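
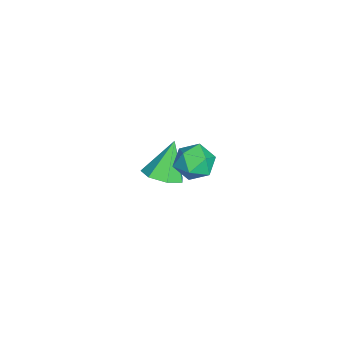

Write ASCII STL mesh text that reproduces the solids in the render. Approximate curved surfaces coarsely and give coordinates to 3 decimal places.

solid 
facet normal 0.452 -0.213 -0.866
outer loop
vertex -2.881 -2.595 -0.647
vertex -3.596 -2.851 -0.957
vertex -3.272 -2.098 -0.973
endloop
endfacet
facet normal 0.450 0.710 0.542
outer loop
vertex -2.881 -2.595 -0.647
vertex -3.272 -2.098 -0.973
vertex -4.324 -2.509 0.437
endloop
endfacet
facet normal 0.452 -0.213 -0.866
outer loop
vertex -3.272 -2.098 -0.973
vertex -3.596 -2.851 -0.957
vertex -3.907 -2.168 -1.287
endloop
endfacet
facet normal -0.181 0.972 0.149
outer loop
vertex -3.272 -2.098 -0.973
vertex -3.907 -2.168 -1.287
vertex -4.324 -2.509 0.437
endloop
endfacet
facet normal 0.453 -0.212 -0.866
outer loop
vertex -3.907 -2.168 -1.287
vertex -3.596 -2.851 -0.957
vertex -4.307 -2.752 -1.353
endloop
endfacet
facet normal -0.818 0.570 -0.085
outer loop
vertex -3.907 -2.168 -1.287
vertex -4.307 -2.752 -1.353
vertex -4.324 -2.509 0.437
endloop
endfacet
facet normal 0.453 -0.212 -0.866
outer loop
vertex -4.307 -2.752 -1.353
vertex -3.596 -2.851 -0.957
vertex -4.172 -3.411 -1.121
endloop
endfacet
facet normal -0.981 -0.195 0.017
outer loop
vertex -4.307 -2.752 -1.353
vertex -4.172 -3.411 -1.121
vertex -4.324 -2.509 0.437
endloop
endfacet
facet normal 0.452 -0.212 -0.866
outer loop
vertex -4.172 -3.411 -1.121
vertex -3.596 -2.851 -0.957
vertex -3.603 -3.648 -0.766
endloop
endfacet
facet normal -0.547 -0.746 0.379
outer loop
vertex -4.172 -3.411 -1.121
vertex -3.603 -3.648 -0.766
vertex -4.324 -2.509 0.437
endloop
endfacet
facet normal 0.452 -0.212 -0.866
outer loop
vertex -3.603 -3.648 -0.766
vertex -3.596 -2.851 -0.957
vertex -3.029 -3.285 -0.555
endloop
endfacet
facet normal 0.156 -0.669 0.727
outer loop
vertex -3.603 -3.648 -0.766
vertex -3.029 -3.285 -0.555
vertex -4.324 -2.509 0.437
endloop
endfacet
facet normal 0.452 -0.212 -0.866
outer loop
vertex -3.029 -3.285 -0.555
vertex -3.596 -2.851 -0.957
vertex -2.881 -2.595 -0.647
endloop
endfacet
facet normal 0.600 -0.022 0.800
outer loop
vertex -3.029 -3.285 -0.555
vertex -2.881 -2.595 -0.647
vertex -4.324 -2.509 0.437
endloop
endfacet
facet normal -0.794 0.509 0.333
outer loop
vertex -0.399 -1.198 3.703
vertex -0.072 -1.149 4.407
vertex 0.061 -0.595 3.877
endloop
endfacet
facet normal -0.688 0.629 -0.362
outer loop
vertex -0.399 -1.198 3.703
vertex 0.061 -0.595 3.877
vertex 0.115 -0.937 3.18
endloop
endfacet
facet normal -0.713 0.001 -0.701
outer loop
vertex -0.399 -1.198 3.703
vertex 0.115 -0.937 3.18
vertex 0.016 -1.703 3.28
endloop
endfacet
facet normal -0.835 -0.507 -0.213
outer loop
vertex -0.399 -1.198 3.703
vertex 0.016 -1.703 3.28
vertex -0.099 -1.833 4.039
endloop
endfacet
facet normal -0.885 -0.193 0.424
outer loop
vertex -0.399 -1.198 3.703
vertex -0.099 -1.833 4.039
vertex -0.072 -1.149 4.407
endloop
endfacet
facet normal -0.031 0.896 -0.442
outer loop
vertex 0.115 -0.937 3.18
vertex 0.061 -0.595 3.877
vertex 0.759 -0.727 3.561
endloop
endfacet
facet normal -0.203 0.702 0.683
outer loop
vertex 0.061 -0.595 3.877
vertex -0.072 -1.149 4.407
vertex 0.644 -0.857 4.32
endloop
endfacet
facet normal -0.350 -0.433 0.831
outer loop
vertex -0.072 -1.149 4.407
vertex -0.099 -1.833 4.039
vertex 0.545 -1.623 4.42
endloop
endfacet
facet normal -0.270 -0.942 -0.202
outer loop
vertex -0.099 -1.833 4.039
vertex 0.016 -1.703 3.28
vertex 0.599 -1.965 3.723
endloop
endfacet
facet normal -0.071 -0.120 -0.990
outer loop
vertex 0.016 -1.703 3.28
vertex 0.115 -0.937 3.18
vertex 0.732 -1.411 3.193
endloop
endfacet
facet normal 0.835 0.507 0.213
outer loop
vertex 1.059 -1.362 3.897
vertex 0.759 -0.727 3.561
vertex 0.644 -0.857 4.32
endloop
endfacet
facet normal 0.713 -0.001 0.701
outer loop
vertex 1.059 -1.362 3.897
vertex 0.644 -0.857 4.32
vertex 0.545 -1.623 4.42
endloop
endfacet
facet normal 0.688 -0.629 0.362
outer loop
vertex 1.059 -1.362 3.897
vertex 0.545 -1.623 4.42
vertex 0.599 -1.965 3.723
endloop
endfacet
facet normal 0.794 -0.509 -0.333
outer loop
vertex 1.059 -1.362 3.897
vertex 0.599 -1.965 3.723
vertex 0.732 -1.411 3.193
endloop
endfacet
facet normal 0.885 0.193 -0.424
outer loop
vertex 1.059 -1.362 3.897
vertex 0.732 -1.411 3.193
vertex 0.759 -0.727 3.561
endloop
endfacet
facet normal 0.270 0.942 0.202
outer loop
vertex 0.644 -0.857 4.32
vertex 0.759 -0.727 3.561
vertex 0.061 -0.595 3.877
endloop
endfacet
facet normal 0.071 0.120 0.990
outer loop
vertex 0.545 -1.623 4.42
vertex 0.644 -0.857 4.32
vertex -0.072 -1.149 4.407
endloop
endfacet
facet normal 0.031 -0.896 0.442
outer loop
vertex 0.599 -1.965 3.723
vertex 0.545 -1.623 4.42
vertex -0.099 -1.833 4.039
endloop
endfacet
facet normal 0.203 -0.702 -0.683
outer loop
vertex 0.732 -1.411 3.193
vertex 0.599 -1.965 3.723
vertex 0.016 -1.703 3.28
endloop
endfacet
facet normal 0.350 0.433 -0.831
outer loop
vertex 0.759 -0.727 3.561
vertex 0.732 -1.411 3.193
vertex 0.115 -0.937 3.18
endloop
endfacet

endsolid


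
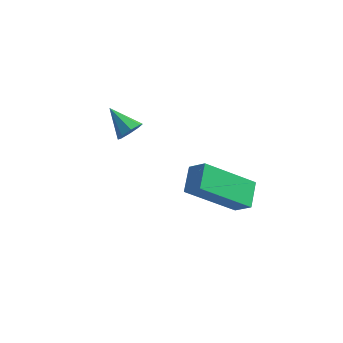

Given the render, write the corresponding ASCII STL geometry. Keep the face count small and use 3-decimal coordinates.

solid 
facet normal -0.708 -0.334 0.623
outer loop
vertex 3.08 -2.121 -0.216
vertex 2.994 -1.196 0.182
vertex 2.498 -1.934 -0.777
endloop
endfacet
facet normal 0.085 -0.915 -0.393
outer loop
vertex 4.046 -1.204 -2.142
vertex 3.08 -2.121 -0.216
vertex 2.498 -1.934 -0.777
endloop
endfacet
facet normal -0.707 -0.335 0.623
outer loop
vertex 2.498 -1.934 -0.777
vertex 2.994 -1.196 0.182
vertex 2.411 -1.01 -0.379
endloop
endfacet
facet normal -0.702 0.225 -0.676
outer loop
vertex 2.411 -1.01 -0.379
vertex 4.046 -1.204 -2.142
vertex 2.498 -1.934 -0.777
endloop
endfacet
facet normal 0.702 -0.225 0.676
outer loop
vertex 3.08 -2.121 -0.216
vertex 4.542 -0.466 -1.183
vertex 2.994 -1.196 0.182
endloop
endfacet
facet normal 0.086 -0.916 -0.393
outer loop
vertex 4.629 -1.39 -1.581
vertex 3.08 -2.121 -0.216
vertex 4.046 -1.204 -2.142
endloop
endfacet
facet normal 0.702 -0.225 0.676
outer loop
vertex 4.629 -1.39 -1.581
vertex 4.542 -0.466 -1.183
vertex 3.08 -2.121 -0.216
endloop
endfacet
facet normal -0.086 0.916 0.393
outer loop
vertex 2.994 -1.196 0.182
vertex 4.542 -0.466 -1.183
vertex 2.411 -1.01 -0.379
endloop
endfacet
facet normal -0.702 0.225 -0.676
outer loop
vertex 3.96 -0.279 -1.744
vertex 4.046 -1.204 -2.142
vertex 2.411 -1.01 -0.379
endloop
endfacet
facet normal -0.085 0.915 0.394
outer loop
vertex 2.411 -1.01 -0.379
vertex 4.542 -0.466 -1.183
vertex 3.96 -0.279 -1.744
endloop
endfacet
facet normal 0.707 0.334 -0.624
outer loop
vertex 3.96 -0.279 -1.744
vertex 4.629 -1.39 -1.581
vertex 4.046 -1.204 -2.142
endloop
endfacet
facet normal 0.708 0.335 -0.622
outer loop
vertex 4.542 -0.466 -1.183
vertex 4.629 -1.39 -1.581
vertex 3.96 -0.279 -1.744
endloop
endfacet
facet normal 0.749 -0.433 -0.501
outer loop
vertex 0.276 0.799 -0.405
vertex -0.047 0.425 -0.565
vertex 0.098 0.889 -0.749
endloop
endfacet
facet normal 0.169 0.971 0.167
outer loop
vertex 0.276 0.799 -0.405
vertex 0.098 0.889 -0.749
vertex -0.933 0.935 0.025
endloop
endfacet
facet normal 0.750 -0.433 -0.500
outer loop
vertex 0.098 0.889 -0.749
vertex -0.047 0.425 -0.565
vertex -0.165 0.707 -0.986
endloop
endfacet
facet normal -0.256 0.883 -0.394
outer loop
vertex 0.098 0.889 -0.749
vertex -0.165 0.707 -0.986
vertex -0.933 0.935 0.025
endloop
endfacet
facet normal 0.750 -0.433 -0.500
outer loop
vertex -0.165 0.707 -0.986
vertex -0.047 0.425 -0.565
vertex -0.359 0.359 -0.976
endloop
endfacet
facet normal -0.697 0.371 -0.613
outer loop
vertex -0.165 0.707 -0.986
vertex -0.359 0.359 -0.976
vertex -0.933 0.935 0.025
endloop
endfacet
facet normal 0.751 -0.432 -0.500
outer loop
vertex -0.359 0.359 -0.976
vertex -0.047 0.425 -0.565
vertex -0.37 0.05 -0.726
endloop
endfacet
facet normal -0.895 -0.261 -0.363
outer loop
vertex -0.359 0.359 -0.976
vertex -0.37 0.05 -0.726
vertex -0.933 0.935 0.025
endloop
endfacet
facet normal 0.751 -0.434 -0.497
outer loop
vertex -0.37 0.05 -0.726
vertex -0.047 0.425 -0.565
vertex -0.193 -0.039 -0.381
endloop
endfacet
facet normal -0.734 -0.645 0.210
outer loop
vertex -0.37 0.05 -0.726
vertex -0.193 -0.039 -0.381
vertex -0.933 0.935 0.025
endloop
endfacet
facet normal 0.750 -0.434 -0.499
outer loop
vertex -0.193 -0.039 -0.381
vertex -0.047 0.425 -0.565
vertex 0.07 0.143 -0.144
endloop
endfacet
facet normal -0.310 -0.557 0.771
outer loop
vertex -0.193 -0.039 -0.381
vertex 0.07 0.143 -0.144
vertex -0.933 0.935 0.025
endloop
endfacet
facet normal 0.750 -0.434 -0.499
outer loop
vertex 0.07 0.143 -0.144
vertex -0.047 0.425 -0.565
vertex 0.264 0.49 -0.154
endloop
endfacet
facet normal 0.131 -0.045 0.990
outer loop
vertex 0.07 0.143 -0.144
vertex 0.264 0.49 -0.154
vertex -0.933 0.935 0.025
endloop
endfacet
facet normal 0.750 -0.434 -0.499
outer loop
vertex 0.264 0.49 -0.154
vertex -0.047 0.425 -0.565
vertex 0.276 0.799 -0.405
endloop
endfacet
facet normal 0.329 0.588 0.739
outer loop
vertex 0.264 0.49 -0.154
vertex 0.276 0.799 -0.405
vertex -0.933 0.935 0.025
endloop
endfacet

endsolid


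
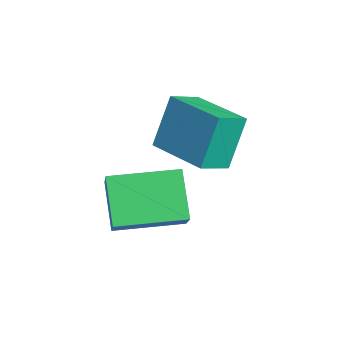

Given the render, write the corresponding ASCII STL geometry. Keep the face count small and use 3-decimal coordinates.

solid 
facet normal -0.623 -0.048 0.781
outer loop
vertex -1.629 -0.098 1.384
vertex -1.624 1.868 1.51
vertex -2.959 -0.026 0.327
endloop
endfacet
facet normal -0.003 -0.998 -0.064
outer loop
vertex -1.956 0.052 -0.93
vertex -1.629 -0.098 1.384
vertex -2.959 -0.026 0.327
endloop
endfacet
facet normal -0.623 -0.049 0.781
outer loop
vertex -2.959 -0.026 0.327
vertex -1.624 1.868 1.51
vertex -2.954 1.939 0.454
endloop
endfacet
facet normal -0.782 0.042 -0.622
outer loop
vertex -2.954 1.939 0.454
vertex -1.956 0.052 -0.93
vertex -2.959 -0.026 0.327
endloop
endfacet
facet normal 0.782 -0.042 0.622
outer loop
vertex -1.629 -0.098 1.384
vertex -0.621 1.946 0.253
vertex -1.624 1.868 1.51
endloop
endfacet
facet normal -0.002 -0.998 -0.064
outer loop
vertex -0.626 -0.019 0.126
vertex -1.629 -0.098 1.384
vertex -1.956 0.052 -0.93
endloop
endfacet
facet normal 0.782 -0.042 0.621
outer loop
vertex -0.626 -0.019 0.126
vertex -0.621 1.946 0.253
vertex -1.629 -0.098 1.384
endloop
endfacet
facet normal 0.003 0.998 0.064
outer loop
vertex -1.624 1.868 1.51
vertex -0.621 1.946 0.253
vertex -2.954 1.939 0.454
endloop
endfacet
facet normal -0.782 0.042 -0.621
outer loop
vertex -1.951 2.018 -0.804
vertex -1.956 0.052 -0.93
vertex -2.954 1.939 0.454
endloop
endfacet
facet normal 0.003 0.998 0.065
outer loop
vertex -2.954 1.939 0.454
vertex -0.621 1.946 0.253
vertex -1.951 2.018 -0.804
endloop
endfacet
facet normal 0.623 0.048 -0.781
outer loop
vertex -1.951 2.018 -0.804
vertex -0.626 -0.019 0.126
vertex -1.956 0.052 -0.93
endloop
endfacet
facet normal 0.623 0.049 -0.781
outer loop
vertex -0.621 1.946 0.253
vertex -0.626 -0.019 0.126
vertex -1.951 2.018 -0.804
endloop
endfacet
facet normal -0.840 -0.542 -0.013
outer loop
vertex -4.517 1.913 2.597
vertex -5.043 2.738 2.216
vertex -4.149 1.383 0.938
endloop
endfacet
facet normal 0.501 -0.786 0.362
outer loop
vertex -2.477 2.462 0.964
vertex -4.517 1.913 2.597
vertex -4.149 1.383 0.938
endloop
endfacet
facet normal -0.840 -0.542 -0.013
outer loop
vertex -4.149 1.383 0.938
vertex -5.043 2.738 2.216
vertex -4.675 2.208 0.557
endloop
endfacet
facet normal 0.207 -0.298 -0.932
outer loop
vertex -4.675 2.208 0.557
vertex -2.477 2.462 0.964
vertex -4.149 1.383 0.938
endloop
endfacet
facet normal -0.207 0.298 0.932
outer loop
vertex -4.517 1.913 2.597
vertex -3.371 3.817 2.242
vertex -5.043 2.738 2.216
endloop
endfacet
facet normal 0.501 -0.786 0.362
outer loop
vertex -2.845 2.992 2.623
vertex -4.517 1.913 2.597
vertex -2.477 2.462 0.964
endloop
endfacet
facet normal -0.207 0.298 0.932
outer loop
vertex -2.845 2.992 2.623
vertex -3.371 3.817 2.242
vertex -4.517 1.913 2.597
endloop
endfacet
facet normal -0.501 0.786 -0.362
outer loop
vertex -5.043 2.738 2.216
vertex -3.371 3.817 2.242
vertex -4.675 2.208 0.557
endloop
endfacet
facet normal 0.207 -0.298 -0.932
outer loop
vertex -3.003 3.287 0.583
vertex -2.477 2.462 0.964
vertex -4.675 2.208 0.557
endloop
endfacet
facet normal -0.501 0.786 -0.362
outer loop
vertex -4.675 2.208 0.557
vertex -3.371 3.817 2.242
vertex -3.003 3.287 0.583
endloop
endfacet
facet normal 0.840 0.542 0.013
outer loop
vertex -3.003 3.287 0.583
vertex -2.845 2.992 2.623
vertex -2.477 2.462 0.964
endloop
endfacet
facet normal 0.840 0.542 0.013
outer loop
vertex -3.371 3.817 2.242
vertex -2.845 2.992 2.623
vertex -3.003 3.287 0.583
endloop
endfacet

endsolid


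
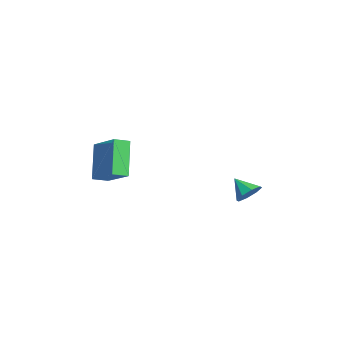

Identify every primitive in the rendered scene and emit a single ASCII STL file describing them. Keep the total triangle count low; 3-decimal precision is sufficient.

solid 
facet normal 0.545 0.545 -0.637
outer loop
vertex 4.727 3.804 -0.694
vertex 4.181 3.752 -1.206
vertex 4.346 4.232 -0.654
endloop
endfacet
facet normal 0.166 0.056 0.985
outer loop
vertex 4.727 3.804 -0.694
vertex 4.346 4.232 -0.654
vertex 3.539 3.108 -0.454
endloop
endfacet
facet normal 0.545 0.545 -0.637
outer loop
vertex 4.346 4.232 -0.654
vertex 4.181 3.752 -1.206
vertex 3.869 4.378 -0.937
endloop
endfacet
facet normal -0.368 0.413 0.833
outer loop
vertex 4.346 4.232 -0.654
vertex 3.869 4.378 -0.937
vertex 3.539 3.108 -0.454
endloop
endfacet
facet normal 0.544 0.545 -0.638
outer loop
vertex 3.869 4.378 -0.937
vertex 4.181 3.752 -1.206
vertex 3.574 4.158 -1.377
endloop
endfacet
facet normal -0.847 0.366 0.385
outer loop
vertex 3.869 4.378 -0.937
vertex 3.574 4.158 -1.377
vertex 3.539 3.108 -0.454
endloop
endfacet
facet normal 0.545 0.546 -0.636
outer loop
vertex 3.574 4.158 -1.377
vertex 4.181 3.752 -1.206
vertex 3.636 3.699 -1.718
endloop
endfacet
facet normal -0.993 -0.058 -0.103
outer loop
vertex 3.574 4.158 -1.377
vertex 3.636 3.699 -1.718
vertex 3.539 3.108 -0.454
endloop
endfacet
facet normal 0.545 0.546 -0.637
outer loop
vertex 3.636 3.699 -1.718
vertex 4.181 3.752 -1.206
vertex 4.017 3.272 -1.758
endloop
endfacet
facet normal -0.717 -0.608 -0.339
outer loop
vertex 3.636 3.699 -1.718
vertex 4.017 3.272 -1.758
vertex 3.539 3.108 -0.454
endloop
endfacet
facet normal 0.546 0.545 -0.636
outer loop
vertex 4.017 3.272 -1.758
vertex 4.181 3.752 -1.206
vertex 4.494 3.125 -1.475
endloop
endfacet
facet normal -0.185 -0.964 -0.189
outer loop
vertex 4.017 3.272 -1.758
vertex 4.494 3.125 -1.475
vertex 3.539 3.108 -0.454
endloop
endfacet
facet normal 0.545 0.545 -0.637
outer loop
vertex 4.494 3.125 -1.475
vertex 4.181 3.752 -1.206
vertex 4.788 3.346 -1.034
endloop
endfacet
facet normal 0.297 -0.918 0.262
outer loop
vertex 4.494 3.125 -1.475
vertex 4.788 3.346 -1.034
vertex 3.539 3.108 -0.454
endloop
endfacet
facet normal 0.545 0.545 -0.637
outer loop
vertex 4.788 3.346 -1.034
vertex 4.181 3.752 -1.206
vertex 4.727 3.804 -0.694
endloop
endfacet
facet normal 0.442 -0.496 0.748
outer loop
vertex 4.788 3.346 -1.034
vertex 4.727 3.804 -0.694
vertex 3.539 3.108 -0.454
endloop
endfacet
facet normal -0.561 0.065 0.825
outer loop
vertex 2.521 -2.503 1.866
vertex 2.213 -1.724 1.595
vertex 1.036 -3.417 0.928
endloop
endfacet
facet normal 0.351 -0.885 0.307
outer loop
vertex 2.247 -3.556 -0.855
vertex 2.521 -2.503 1.866
vertex 1.036 -3.417 0.928
endloop
endfacet
facet normal -0.561 0.065 0.825
outer loop
vertex 1.036 -3.417 0.928
vertex 2.213 -1.724 1.595
vertex 0.728 -2.638 0.657
endloop
endfacet
facet normal -0.750 -0.461 -0.474
outer loop
vertex 0.728 -2.638 0.657
vertex 2.247 -3.556 -0.855
vertex 1.036 -3.417 0.928
endloop
endfacet
facet normal 0.750 0.461 0.474
outer loop
vertex 2.521 -2.503 1.866
vertex 3.424 -1.863 -0.188
vertex 2.213 -1.724 1.595
endloop
endfacet
facet normal 0.351 -0.885 0.307
outer loop
vertex 3.732 -2.642 0.083
vertex 2.521 -2.503 1.866
vertex 2.247 -3.556 -0.855
endloop
endfacet
facet normal 0.750 0.461 0.474
outer loop
vertex 3.732 -2.642 0.083
vertex 3.424 -1.863 -0.188
vertex 2.521 -2.503 1.866
endloop
endfacet
facet normal -0.351 0.885 -0.307
outer loop
vertex 2.213 -1.724 1.595
vertex 3.424 -1.863 -0.188
vertex 0.728 -2.638 0.657
endloop
endfacet
facet normal -0.750 -0.461 -0.474
outer loop
vertex 1.939 -2.777 -1.126
vertex 2.247 -3.556 -0.855
vertex 0.728 -2.638 0.657
endloop
endfacet
facet normal -0.351 0.885 -0.307
outer loop
vertex 0.728 -2.638 0.657
vertex 3.424 -1.863 -0.188
vertex 1.939 -2.777 -1.126
endloop
endfacet
facet normal 0.561 -0.065 -0.825
outer loop
vertex 1.939 -2.777 -1.126
vertex 3.732 -2.642 0.083
vertex 2.247 -3.556 -0.855
endloop
endfacet
facet normal 0.561 -0.065 -0.825
outer loop
vertex 3.424 -1.863 -0.188
vertex 3.732 -2.642 0.083
vertex 1.939 -2.777 -1.126
endloop
endfacet

endsolid


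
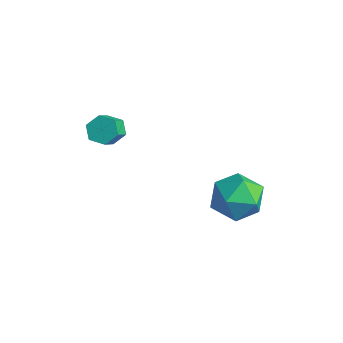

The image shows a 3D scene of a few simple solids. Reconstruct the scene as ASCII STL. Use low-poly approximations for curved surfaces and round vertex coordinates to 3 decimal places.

solid 
facet normal 0.603 0.455 0.656
outer loop
vertex 2.191 4.136 0.038
vertex 2.012 3.333 0.759
vertex 2.841 3.257 0.05
endloop
endfacet
facet normal 0.804 0.594 -0.014
outer loop
vertex 2.191 4.136 0.038
vertex 2.841 3.257 0.05
vertex 2.512 3.68 -0.903
endloop
endfacet
facet normal 0.255 0.901 -0.350
outer loop
vertex 2.191 4.136 0.038
vertex 2.512 3.68 -0.903
vertex 1.479 4.019 -0.783
endloop
endfacet
facet normal -0.287 0.951 0.113
outer loop
vertex 2.191 4.136 0.038
vertex 1.479 4.019 -0.783
vertex 1.17 3.804 0.244
endloop
endfacet
facet normal -0.071 0.675 0.734
outer loop
vertex 2.191 4.136 0.038
vertex 1.17 3.804 0.244
vertex 2.012 3.333 0.759
endloop
endfacet
facet normal 0.941 -0.028 -0.337
outer loop
vertex 2.512 3.68 -0.903
vertex 2.841 3.257 0.05
vertex 2.53 2.596 -0.764
endloop
endfacet
facet normal 0.615 -0.254 0.746
outer loop
vertex 2.841 3.257 0.05
vertex 2.012 3.333 0.759
vertex 2.221 2.381 0.263
endloop
endfacet
facet normal -0.476 0.104 0.873
outer loop
vertex 2.012 3.333 0.759
vertex 1.17 3.804 0.244
vertex 1.188 2.72 0.383
endloop
endfacet
facet normal -0.824 0.551 -0.133
outer loop
vertex 1.17 3.804 0.244
vertex 1.479 4.019 -0.783
vertex 0.859 3.143 -0.57
endloop
endfacet
facet normal 0.052 0.470 -0.881
outer loop
vertex 1.479 4.019 -0.783
vertex 2.512 3.68 -0.903
vertex 1.688 3.067 -1.279
endloop
endfacet
facet normal 0.287 -0.951 -0.113
outer loop
vertex 1.509 2.264 -0.558
vertex 2.53 2.596 -0.764
vertex 2.221 2.381 0.263
endloop
endfacet
facet normal -0.255 -0.901 0.350
outer loop
vertex 1.509 2.264 -0.558
vertex 2.221 2.381 0.263
vertex 1.188 2.72 0.383
endloop
endfacet
facet normal -0.804 -0.594 0.014
outer loop
vertex 1.509 2.264 -0.558
vertex 1.188 2.72 0.383
vertex 0.859 3.143 -0.57
endloop
endfacet
facet normal -0.603 -0.455 -0.656
outer loop
vertex 1.509 2.264 -0.558
vertex 0.859 3.143 -0.57
vertex 1.688 3.067 -1.279
endloop
endfacet
facet normal 0.071 -0.675 -0.734
outer loop
vertex 1.509 2.264 -0.558
vertex 1.688 3.067 -1.279
vertex 2.53 2.596 -0.764
endloop
endfacet
facet normal 0.824 -0.551 0.133
outer loop
vertex 2.221 2.381 0.263
vertex 2.53 2.596 -0.764
vertex 2.841 3.257 0.05
endloop
endfacet
facet normal -0.052 -0.470 0.881
outer loop
vertex 1.188 2.72 0.383
vertex 2.221 2.381 0.263
vertex 2.012 3.333 0.759
endloop
endfacet
facet normal -0.941 0.028 0.337
outer loop
vertex 0.859 3.143 -0.57
vertex 1.188 2.72 0.383
vertex 1.17 3.804 0.244
endloop
endfacet
facet normal -0.615 0.254 -0.746
outer loop
vertex 1.688 3.067 -1.279
vertex 0.859 3.143 -0.57
vertex 1.479 4.019 -0.783
endloop
endfacet
facet normal 0.476 -0.104 -0.873
outer loop
vertex 2.53 2.596 -0.764
vertex 1.688 3.067 -1.279
vertex 2.512 3.68 -0.903
endloop
endfacet
facet normal -0.433 0.619 -0.655
outer loop
vertex -0.525 0.133 3.351
vertex -1.043 -0.164 3.413
vertex -0.919 0.302 3.771
endloop
endfacet
facet normal 0.617 0.734 0.284
outer loop
vertex -0.525 0.133 3.351
vertex -0.919 0.302 3.771
vertex -0.04 -0.559 4.086
endloop
endfacet
facet normal 0.616 0.734 0.285
outer loop
vertex -0.04 -0.559 4.086
vertex -0.919 0.302 3.771
vertex -0.434 -0.391 4.505
endloop
endfacet
facet normal 0.433 -0.619 0.655
outer loop
vertex -0.04 -0.559 4.086
vertex -0.434 -0.391 4.505
vertex -0.557 -0.856 4.147
endloop
endfacet
facet normal -0.432 0.619 -0.656
outer loop
vertex -0.919 0.302 3.771
vertex -1.043 -0.164 3.413
vertex -1.437 0.005 3.832
endloop
endfacet
facet normal -0.261 0.610 0.748
outer loop
vertex -0.919 0.302 3.771
vertex -1.437 0.005 3.832
vertex -0.434 -0.391 4.505
endloop
endfacet
facet normal -0.261 0.611 0.748
outer loop
vertex -0.434 -0.391 4.505
vertex -1.437 0.005 3.832
vertex -0.952 -0.688 4.567
endloop
endfacet
facet normal 0.433 -0.619 0.655
outer loop
vertex -0.434 -0.391 4.505
vertex -0.952 -0.688 4.567
vertex -0.557 -0.856 4.147
endloop
endfacet
facet normal -0.433 0.618 -0.656
outer loop
vertex -1.437 0.005 3.832
vertex -1.043 -0.164 3.413
vertex -1.56 -0.461 3.474
endloop
endfacet
facet normal -0.878 -0.124 0.463
outer loop
vertex -1.437 0.005 3.832
vertex -1.56 -0.461 3.474
vertex -0.952 -0.688 4.567
endloop
endfacet
facet normal -0.878 -0.124 0.463
outer loop
vertex -0.952 -0.688 4.567
vertex -1.56 -0.461 3.474
vertex -1.075 -1.153 4.209
endloop
endfacet
facet normal 0.433 -0.619 0.655
outer loop
vertex -0.952 -0.688 4.567
vertex -1.075 -1.153 4.209
vertex -0.557 -0.856 4.147
endloop
endfacet
facet normal -0.433 0.619 -0.655
outer loop
vertex -1.56 -0.461 3.474
vertex -1.043 -0.164 3.413
vertex -1.166 -0.629 3.055
endloop
endfacet
facet normal -0.616 -0.734 -0.285
outer loop
vertex -1.56 -0.461 3.474
vertex -1.166 -0.629 3.055
vertex -1.075 -1.153 4.209
endloop
endfacet
facet normal -0.618 -0.733 -0.284
outer loop
vertex -1.075 -1.153 4.209
vertex -1.166 -0.629 3.055
vertex -0.681 -1.322 3.789
endloop
endfacet
facet normal 0.433 -0.619 0.655
outer loop
vertex -1.075 -1.153 4.209
vertex -0.681 -1.322 3.789
vertex -0.557 -0.856 4.147
endloop
endfacet
facet normal -0.433 0.619 -0.655
outer loop
vertex -1.166 -0.629 3.055
vertex -1.043 -0.164 3.413
vertex -0.648 -0.332 2.993
endloop
endfacet
facet normal 0.260 -0.610 -0.748
outer loop
vertex -1.166 -0.629 3.055
vertex -0.648 -0.332 2.993
vertex -0.681 -1.322 3.789
endloop
endfacet
facet normal 0.262 -0.610 -0.748
outer loop
vertex -0.681 -1.322 3.789
vertex -0.648 -0.332 2.993
vertex -0.163 -1.025 3.728
endloop
endfacet
facet normal 0.432 -0.619 0.656
outer loop
vertex -0.681 -1.322 3.789
vertex -0.163 -1.025 3.728
vertex -0.557 -0.856 4.147
endloop
endfacet
facet normal -0.433 0.619 -0.655
outer loop
vertex -0.648 -0.332 2.993
vertex -1.043 -0.164 3.413
vertex -0.525 0.133 3.351
endloop
endfacet
facet normal 0.878 0.124 -0.463
outer loop
vertex -0.648 -0.332 2.993
vertex -0.525 0.133 3.351
vertex -0.163 -1.025 3.728
endloop
endfacet
facet normal 0.878 0.124 -0.463
outer loop
vertex -0.163 -1.025 3.728
vertex -0.525 0.133 3.351
vertex -0.04 -0.559 4.086
endloop
endfacet
facet normal 0.433 -0.618 0.656
outer loop
vertex -0.163 -1.025 3.728
vertex -0.04 -0.559 4.086
vertex -0.557 -0.856 4.147
endloop
endfacet

endsolid


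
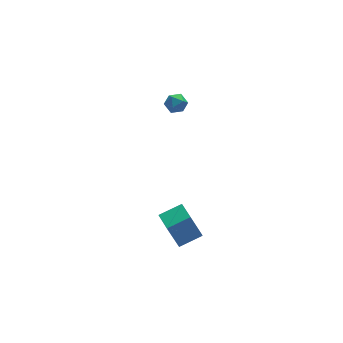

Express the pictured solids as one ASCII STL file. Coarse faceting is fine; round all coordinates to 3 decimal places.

solid 
facet normal -0.941 -0.013 -0.338
outer loop
vertex -4.692 -4.232 0.619
vertex -4.66 -3.04 0.483
vertex -4.156 -4.416 -0.866
endloop
endfacet
facet normal -0.027 -0.993 0.113
outer loop
vertex -2.98 -4.4 -0.443
vertex -4.692 -4.232 0.619
vertex -4.156 -4.416 -0.866
endloop
endfacet
facet normal -0.941 -0.013 -0.338
outer loop
vertex -4.156 -4.416 -0.866
vertex -4.66 -3.04 0.483
vertex -4.124 -3.225 -1.002
endloop
endfacet
facet normal 0.338 -0.116 -0.934
outer loop
vertex -4.124 -3.225 -1.002
vertex -2.98 -4.4 -0.443
vertex -4.156 -4.416 -0.866
endloop
endfacet
facet normal -0.338 0.116 0.934
outer loop
vertex -4.692 -4.232 0.619
vertex -3.484 -3.024 0.906
vertex -4.66 -3.04 0.483
endloop
endfacet
facet normal -0.027 -0.993 0.114
outer loop
vertex -3.516 -4.215 1.042
vertex -4.692 -4.232 0.619
vertex -2.98 -4.4 -0.443
endloop
endfacet
facet normal -0.338 0.116 0.934
outer loop
vertex -3.516 -4.215 1.042
vertex -3.484 -3.024 0.906
vertex -4.692 -4.232 0.619
endloop
endfacet
facet normal 0.027 0.993 -0.114
outer loop
vertex -4.66 -3.04 0.483
vertex -3.484 -3.024 0.906
vertex -4.124 -3.225 -1.002
endloop
endfacet
facet normal 0.338 -0.116 -0.934
outer loop
vertex -2.948 -3.208 -0.579
vertex -2.98 -4.4 -0.443
vertex -4.124 -3.225 -1.002
endloop
endfacet
facet normal 0.026 0.993 -0.114
outer loop
vertex -4.124 -3.225 -1.002
vertex -3.484 -3.024 0.906
vertex -2.948 -3.208 -0.579
endloop
endfacet
facet normal 0.941 0.013 0.338
outer loop
vertex -2.948 -3.208 -0.579
vertex -3.516 -4.215 1.042
vertex -2.98 -4.4 -0.443
endloop
endfacet
facet normal 0.941 0.013 0.338
outer loop
vertex -3.484 -3.024 0.906
vertex -3.516 -4.215 1.042
vertex -2.948 -3.208 -0.579
endloop
endfacet
facet normal -0.670 0.483 0.564
outer loop
vertex -1.589 3.655 2.766
vertex -2.028 3.209 2.626
vertex -1.649 3.137 3.138
endloop
endfacet
facet normal -0.009 0.584 0.812
outer loop
vertex -1.589 3.655 2.766
vertex -1.649 3.137 3.138
vertex -1.066 3.357 2.986
endloop
endfacet
facet normal 0.379 0.879 0.290
outer loop
vertex -1.589 3.655 2.766
vertex -1.066 3.357 2.986
vertex -1.085 3.565 2.38
endloop
endfacet
facet normal -0.042 0.959 -0.279
outer loop
vertex -1.589 3.655 2.766
vertex -1.085 3.565 2.38
vertex -1.679 3.474 2.157
endloop
endfacet
facet normal -0.691 0.715 -0.110
outer loop
vertex -1.589 3.655 2.766
vertex -1.679 3.474 2.157
vertex -2.028 3.209 2.626
endloop
endfacet
facet normal 0.271 -0.054 0.961
outer loop
vertex -1.066 3.357 2.986
vertex -1.649 3.137 3.138
vertex -1.181 2.726 2.983
endloop
endfacet
facet normal -0.798 -0.221 0.560
outer loop
vertex -1.649 3.137 3.138
vertex -2.028 3.209 2.626
vertex -1.775 2.635 2.76
endloop
endfacet
facet normal -0.832 0.154 -0.532
outer loop
vertex -2.028 3.209 2.626
vertex -1.679 3.474 2.157
vertex -1.794 2.843 2.154
endloop
endfacet
facet normal 0.218 0.552 -0.805
outer loop
vertex -1.679 3.474 2.157
vertex -1.085 3.565 2.38
vertex -1.211 3.063 2.002
endloop
endfacet
facet normal 0.898 0.423 0.117
outer loop
vertex -1.085 3.565 2.38
vertex -1.066 3.357 2.986
vertex -0.832 2.991 2.514
endloop
endfacet
facet normal 0.042 -0.959 0.279
outer loop
vertex -1.271 2.545 2.374
vertex -1.181 2.726 2.983
vertex -1.775 2.635 2.76
endloop
endfacet
facet normal -0.379 -0.879 -0.290
outer loop
vertex -1.271 2.545 2.374
vertex -1.775 2.635 2.76
vertex -1.794 2.843 2.154
endloop
endfacet
facet normal 0.009 -0.584 -0.812
outer loop
vertex -1.271 2.545 2.374
vertex -1.794 2.843 2.154
vertex -1.211 3.063 2.002
endloop
endfacet
facet normal 0.670 -0.483 -0.564
outer loop
vertex -1.271 2.545 2.374
vertex -1.211 3.063 2.002
vertex -0.832 2.991 2.514
endloop
endfacet
facet normal 0.691 -0.715 0.110
outer loop
vertex -1.271 2.545 2.374
vertex -0.832 2.991 2.514
vertex -1.181 2.726 2.983
endloop
endfacet
facet normal -0.218 -0.552 0.805
outer loop
vertex -1.775 2.635 2.76
vertex -1.181 2.726 2.983
vertex -1.649 3.137 3.138
endloop
endfacet
facet normal -0.898 -0.423 -0.117
outer loop
vertex -1.794 2.843 2.154
vertex -1.775 2.635 2.76
vertex -2.028 3.209 2.626
endloop
endfacet
facet normal -0.271 0.054 -0.961
outer loop
vertex -1.211 3.063 2.002
vertex -1.794 2.843 2.154
vertex -1.679 3.474 2.157
endloop
endfacet
facet normal 0.798 0.221 -0.560
outer loop
vertex -0.832 2.991 2.514
vertex -1.211 3.063 2.002
vertex -1.085 3.565 2.38
endloop
endfacet
facet normal 0.832 -0.154 0.532
outer loop
vertex -1.181 2.726 2.983
vertex -0.832 2.991 2.514
vertex -1.066 3.357 2.986
endloop
endfacet

endsolid


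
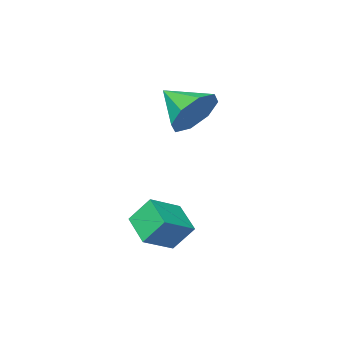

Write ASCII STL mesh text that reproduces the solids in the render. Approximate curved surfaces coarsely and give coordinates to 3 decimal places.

solid 
facet normal -0.251 0.840 -0.482
outer loop
vertex -2.706 -1.36 2.116
vertex -3.175 -1.1 2.814
vertex -2.341 -1.0 2.553
endloop
endfacet
facet normal 0.814 -0.526 -0.247
outer loop
vertex -2.706 -1.36 2.116
vertex -2.341 -1.0 2.553
vertex -2.845 -2.2 3.446
endloop
endfacet
facet normal -0.251 0.840 -0.482
outer loop
vertex -2.341 -1.0 2.553
vertex -3.175 -1.1 2.814
vertex -2.464 -0.699 3.142
endloop
endfacet
facet normal 0.940 -0.180 0.288
outer loop
vertex -2.341 -1.0 2.553
vertex -2.464 -0.699 3.142
vertex -2.845 -2.2 3.446
endloop
endfacet
facet normal -0.251 0.840 -0.482
outer loop
vertex -2.464 -0.699 3.142
vertex -3.175 -1.1 2.814
vertex -3.003 -0.632 3.54
endloop
endfacet
facet normal 0.595 0.012 0.804
outer loop
vertex -2.464 -0.699 3.142
vertex -3.003 -0.632 3.54
vertex -2.845 -2.2 3.446
endloop
endfacet
facet normal -0.252 0.839 -0.482
outer loop
vertex -3.003 -0.632 3.54
vertex -3.175 -1.1 2.814
vertex -3.643 -0.84 3.512
endloop
endfacet
facet normal -0.023 -0.062 0.998
outer loop
vertex -3.003 -0.632 3.54
vertex -3.643 -0.84 3.512
vertex -2.845 -2.2 3.446
endloop
endfacet
facet normal -0.252 0.839 -0.482
outer loop
vertex -3.643 -0.84 3.512
vertex -3.175 -1.1 2.814
vertex -4.009 -1.2 3.076
endloop
endfacet
facet normal -0.548 -0.358 0.756
outer loop
vertex -3.643 -0.84 3.512
vertex -4.009 -1.2 3.076
vertex -2.845 -2.2 3.446
endloop
endfacet
facet normal -0.252 0.839 -0.483
outer loop
vertex -4.009 -1.2 3.076
vertex -3.175 -1.1 2.814
vertex -3.886 -1.502 2.487
endloop
endfacet
facet normal -0.675 -0.704 0.220
outer loop
vertex -4.009 -1.2 3.076
vertex -3.886 -1.502 2.487
vertex -2.845 -2.2 3.446
endloop
endfacet
facet normal -0.253 0.839 -0.482
outer loop
vertex -3.886 -1.502 2.487
vertex -3.175 -1.1 2.814
vertex -3.346 -1.568 2.089
endloop
endfacet
facet normal -0.328 -0.897 -0.297
outer loop
vertex -3.886 -1.502 2.487
vertex -3.346 -1.568 2.089
vertex -2.845 -2.2 3.446
endloop
endfacet
facet normal -0.252 0.839 -0.482
outer loop
vertex -3.346 -1.568 2.089
vertex -3.175 -1.1 2.814
vertex -2.706 -1.36 2.116
endloop
endfacet
facet normal 0.288 -0.823 -0.490
outer loop
vertex -3.346 -1.568 2.089
vertex -2.706 -1.36 2.116
vertex -2.845 -2.2 3.446
endloop
endfacet
facet normal -0.412 0.447 0.794
outer loop
vertex -1.44 0.813 0.278
vertex -0.488 0.864 0.743
vertex -1.267 1.787 -0.181
endloop
endfacet
facet normal -0.897 -0.047 -0.439
outer loop
vertex -0.872 1.356 -0.943
vertex -1.44 0.813 0.278
vertex -1.267 1.787 -0.181
endloop
endfacet
facet normal -0.411 0.448 0.794
outer loop
vertex -1.267 1.787 -0.181
vertex -0.488 0.864 0.743
vertex -0.315 1.837 0.284
endloop
endfacet
facet normal 0.159 0.892 -0.422
outer loop
vertex -0.315 1.837 0.284
vertex -0.872 1.356 -0.943
vertex -1.267 1.787 -0.181
endloop
endfacet
facet normal -0.159 -0.892 0.423
outer loop
vertex -1.44 0.813 0.278
vertex -0.093 0.433 -0.019
vertex -0.488 0.864 0.743
endloop
endfacet
facet normal -0.897 -0.047 -0.439
outer loop
vertex -1.045 0.383 -0.484
vertex -1.44 0.813 0.278
vertex -0.872 1.356 -0.943
endloop
endfacet
facet normal -0.159 -0.893 0.421
outer loop
vertex -1.045 0.383 -0.484
vertex -0.093 0.433 -0.019
vertex -1.44 0.813 0.278
endloop
endfacet
facet normal 0.897 0.047 0.438
outer loop
vertex -0.488 0.864 0.743
vertex -0.093 0.433 -0.019
vertex -0.315 1.837 0.284
endloop
endfacet
facet normal 0.158 0.893 -0.422
outer loop
vertex 0.08 1.407 -0.478
vertex -0.872 1.356 -0.943
vertex -0.315 1.837 0.284
endloop
endfacet
facet normal 0.897 0.047 0.439
outer loop
vertex -0.315 1.837 0.284
vertex -0.093 0.433 -0.019
vertex 0.08 1.407 -0.478
endloop
endfacet
facet normal 0.412 -0.448 -0.794
outer loop
vertex 0.08 1.407 -0.478
vertex -1.045 0.383 -0.484
vertex -0.872 1.356 -0.943
endloop
endfacet
facet normal 0.411 -0.447 -0.794
outer loop
vertex -0.093 0.433 -0.019
vertex -1.045 0.383 -0.484
vertex 0.08 1.407 -0.478
endloop
endfacet

endsolid


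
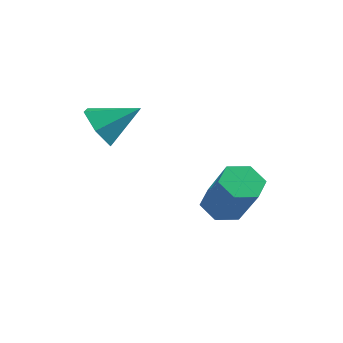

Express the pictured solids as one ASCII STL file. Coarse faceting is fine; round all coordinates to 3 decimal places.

solid 
facet normal -0.652 -0.553 -0.518
outer loop
vertex 1.355 -5.072 1.858
vertex 0.894 -4.377 1.697
vertex 1.514 -4.609 1.164
endloop
endfacet
facet normal 0.954 -0.300 0.018
outer loop
vertex 1.355 -5.072 1.858
vertex 1.514 -4.609 1.164
vertex 1.806 -3.603 2.423
endloop
endfacet
facet normal -0.653 -0.552 -0.519
outer loop
vertex 1.514 -4.609 1.164
vertex 0.894 -4.377 1.697
vertex 1.053 -3.913 1.003
endloop
endfacet
facet normal 0.772 0.397 -0.496
outer loop
vertex 1.514 -4.609 1.164
vertex 1.053 -3.913 1.003
vertex 1.806 -3.603 2.423
endloop
endfacet
facet normal -0.651 -0.554 -0.519
outer loop
vertex 1.053 -3.913 1.003
vertex 0.894 -4.377 1.697
vertex 0.432 -3.682 1.535
endloop
endfacet
facet normal 0.121 0.954 -0.273
outer loop
vertex 1.053 -3.913 1.003
vertex 0.432 -3.682 1.535
vertex 1.806 -3.603 2.423
endloop
endfacet
facet normal -0.651 -0.554 -0.519
outer loop
vertex 0.432 -3.682 1.535
vertex 0.894 -4.377 1.697
vertex 0.273 -4.146 2.23
endloop
endfacet
facet normal -0.347 0.815 0.465
outer loop
vertex 0.432 -3.682 1.535
vertex 0.273 -4.146 2.23
vertex 1.806 -3.603 2.423
endloop
endfacet
facet normal -0.651 -0.553 -0.519
outer loop
vertex 0.273 -4.146 2.23
vertex 0.894 -4.377 1.697
vertex 0.735 -4.841 2.391
endloop
endfacet
facet normal -0.165 0.117 0.979
outer loop
vertex 0.273 -4.146 2.23
vertex 0.735 -4.841 2.391
vertex 1.806 -3.603 2.423
endloop
endfacet
facet normal -0.652 -0.553 -0.519
outer loop
vertex 0.735 -4.841 2.391
vertex 0.894 -4.377 1.697
vertex 1.355 -5.072 1.858
endloop
endfacet
facet normal 0.486 -0.440 0.756
outer loop
vertex 0.735 -4.841 2.391
vertex 1.355 -5.072 1.858
vertex 1.806 -3.603 2.423
endloop
endfacet
facet normal -0.584 0.309 -0.750
outer loop
vertex 3.358 -0.554 -2.034
vertex 2.935 -1.156 -1.953
vertex 2.777 -0.54 -1.576
endloop
endfacet
facet normal 0.206 0.951 0.232
outer loop
vertex 3.358 -0.554 -2.034
vertex 2.777 -0.54 -1.576
vertex 4.467 -1.142 -0.607
endloop
endfacet
facet normal 0.206 0.951 0.231
outer loop
vertex 4.467 -1.142 -0.607
vertex 2.777 -0.54 -1.576
vertex 3.886 -1.127 -0.15
endloop
endfacet
facet normal 0.583 -0.309 0.751
outer loop
vertex 4.467 -1.142 -0.607
vertex 3.886 -1.127 -0.15
vertex 4.045 -1.744 -0.527
endloop
endfacet
facet normal -0.584 0.309 -0.750
outer loop
vertex 2.777 -0.54 -1.576
vertex 2.935 -1.156 -1.953
vertex 2.354 -1.142 -1.495
endloop
endfacet
facet normal -0.577 0.493 0.651
outer loop
vertex 2.777 -0.54 -1.576
vertex 2.354 -1.142 -1.495
vertex 3.886 -1.127 -0.15
endloop
endfacet
facet normal -0.577 0.492 0.652
outer loop
vertex 3.886 -1.127 -0.15
vertex 2.354 -1.142 -1.495
vertex 3.464 -1.73 -0.069
endloop
endfacet
facet normal 0.584 -0.308 0.751
outer loop
vertex 3.886 -1.127 -0.15
vertex 3.464 -1.73 -0.069
vertex 4.045 -1.744 -0.527
endloop
endfacet
facet normal -0.584 0.310 -0.750
outer loop
vertex 2.354 -1.142 -1.495
vertex 2.935 -1.156 -1.953
vertex 2.513 -1.758 -1.873
endloop
endfacet
facet normal -0.783 -0.460 0.420
outer loop
vertex 2.354 -1.142 -1.495
vertex 2.513 -1.758 -1.873
vertex 3.464 -1.73 -0.069
endloop
endfacet
facet normal -0.783 -0.458 0.420
outer loop
vertex 3.464 -1.73 -0.069
vertex 2.513 -1.758 -1.873
vertex 3.622 -2.346 -0.446
endloop
endfacet
facet normal 0.584 -0.309 0.750
outer loop
vertex 3.464 -1.73 -0.069
vertex 3.622 -2.346 -0.446
vertex 4.045 -1.744 -0.527
endloop
endfacet
facet normal -0.583 0.309 -0.751
outer loop
vertex 2.513 -1.758 -1.873
vertex 2.935 -1.156 -1.953
vertex 3.094 -1.773 -2.33
endloop
endfacet
facet normal -0.206 -0.951 -0.231
outer loop
vertex 2.513 -1.758 -1.873
vertex 3.094 -1.773 -2.33
vertex 3.622 -2.346 -0.446
endloop
endfacet
facet normal -0.205 -0.951 -0.232
outer loop
vertex 3.622 -2.346 -0.446
vertex 3.094 -1.773 -2.33
vertex 4.203 -2.36 -0.904
endloop
endfacet
facet normal 0.584 -0.309 0.750
outer loop
vertex 3.622 -2.346 -0.446
vertex 4.203 -2.36 -0.904
vertex 4.045 -1.744 -0.527
endloop
endfacet
facet normal -0.584 0.308 -0.751
outer loop
vertex 3.094 -1.773 -2.33
vertex 2.935 -1.156 -1.953
vertex 3.516 -1.17 -2.411
endloop
endfacet
facet normal 0.578 -0.492 -0.652
outer loop
vertex 3.094 -1.773 -2.33
vertex 3.516 -1.17 -2.411
vertex 4.203 -2.36 -0.904
endloop
endfacet
facet normal 0.576 -0.493 -0.652
outer loop
vertex 4.203 -2.36 -0.904
vertex 3.516 -1.17 -2.411
vertex 4.626 -1.758 -0.985
endloop
endfacet
facet normal 0.584 -0.309 0.750
outer loop
vertex 4.203 -2.36 -0.904
vertex 4.626 -1.758 -0.985
vertex 4.045 -1.744 -0.527
endloop
endfacet
facet normal -0.584 0.309 -0.750
outer loop
vertex 3.516 -1.17 -2.411
vertex 2.935 -1.156 -1.953
vertex 3.358 -0.554 -2.034
endloop
endfacet
facet normal 0.783 0.458 -0.421
outer loop
vertex 3.516 -1.17 -2.411
vertex 3.358 -0.554 -2.034
vertex 4.626 -1.758 -0.985
endloop
endfacet
facet normal 0.783 0.459 -0.419
outer loop
vertex 4.626 -1.758 -0.985
vertex 3.358 -0.554 -2.034
vertex 4.467 -1.142 -0.607
endloop
endfacet
facet normal 0.584 -0.310 0.750
outer loop
vertex 4.626 -1.758 -0.985
vertex 4.467 -1.142 -0.607
vertex 4.045 -1.744 -0.527
endloop
endfacet

endsolid


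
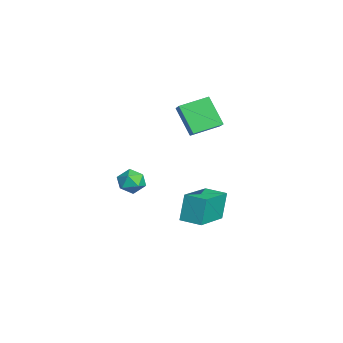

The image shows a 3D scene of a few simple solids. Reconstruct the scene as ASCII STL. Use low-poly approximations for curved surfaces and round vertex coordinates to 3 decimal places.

solid 
facet normal 0.059 0.173 0.983
outer loop
vertex -1.3 -0.353 -0.83
vertex -1.777 -0.9 -0.705
vertex -1.054 -1.039 -0.724
endloop
endfacet
facet normal 0.671 0.342 0.658
outer loop
vertex -1.3 -0.353 -0.83
vertex -1.054 -1.039 -0.724
vertex -0.755 -0.618 -1.248
endloop
endfacet
facet normal 0.529 0.834 0.161
outer loop
vertex -1.3 -0.353 -0.83
vertex -0.755 -0.618 -1.248
vertex -1.293 -0.218 -1.553
endloop
endfacet
facet normal -0.172 0.969 0.179
outer loop
vertex -1.3 -0.353 -0.83
vertex -1.293 -0.218 -1.553
vertex -1.924 -0.392 -1.217
endloop
endfacet
facet normal -0.462 0.560 0.688
outer loop
vertex -1.3 -0.353 -0.83
vertex -1.924 -0.392 -1.217
vertex -1.777 -0.9 -0.705
endloop
endfacet
facet normal 0.914 -0.243 0.326
outer loop
vertex -0.755 -0.618 -1.248
vertex -1.054 -1.039 -0.724
vertex -0.896 -1.328 -1.383
endloop
endfacet
facet normal -0.077 -0.516 0.853
outer loop
vertex -1.054 -1.039 -0.724
vertex -1.777 -0.9 -0.705
vertex -1.527 -1.502 -1.047
endloop
endfacet
facet normal -0.920 0.111 0.375
outer loop
vertex -1.777 -0.9 -0.705
vertex -1.924 -0.392 -1.217
vertex -2.065 -1.102 -1.352
endloop
endfacet
facet normal -0.451 0.773 -0.447
outer loop
vertex -1.924 -0.392 -1.217
vertex -1.293 -0.218 -1.553
vertex -1.766 -0.681 -1.876
endloop
endfacet
facet normal 0.682 0.554 -0.477
outer loop
vertex -1.293 -0.218 -1.553
vertex -0.755 -0.618 -1.248
vertex -1.043 -0.82 -1.895
endloop
endfacet
facet normal 0.172 -0.969 -0.179
outer loop
vertex -1.52 -1.367 -1.77
vertex -0.896 -1.328 -1.383
vertex -1.527 -1.502 -1.047
endloop
endfacet
facet normal -0.529 -0.834 -0.161
outer loop
vertex -1.52 -1.367 -1.77
vertex -1.527 -1.502 -1.047
vertex -2.065 -1.102 -1.352
endloop
endfacet
facet normal -0.671 -0.342 -0.658
outer loop
vertex -1.52 -1.367 -1.77
vertex -2.065 -1.102 -1.352
vertex -1.766 -0.681 -1.876
endloop
endfacet
facet normal -0.059 -0.173 -0.983
outer loop
vertex -1.52 -1.367 -1.77
vertex -1.766 -0.681 -1.876
vertex -1.043 -0.82 -1.895
endloop
endfacet
facet normal 0.462 -0.560 -0.688
outer loop
vertex -1.52 -1.367 -1.77
vertex -1.043 -0.82 -1.895
vertex -0.896 -1.328 -1.383
endloop
endfacet
facet normal 0.451 -0.773 0.447
outer loop
vertex -1.527 -1.502 -1.047
vertex -0.896 -1.328 -1.383
vertex -1.054 -1.039 -0.724
endloop
endfacet
facet normal -0.682 -0.554 0.477
outer loop
vertex -2.065 -1.102 -1.352
vertex -1.527 -1.502 -1.047
vertex -1.777 -0.9 -0.705
endloop
endfacet
facet normal -0.914 0.243 -0.326
outer loop
vertex -1.766 -0.681 -1.876
vertex -2.065 -1.102 -1.352
vertex -1.924 -0.392 -1.217
endloop
endfacet
facet normal 0.077 0.516 -0.853
outer loop
vertex -1.043 -0.82 -1.895
vertex -1.766 -0.681 -1.876
vertex -1.293 -0.218 -1.553
endloop
endfacet
facet normal 0.920 -0.111 -0.375
outer loop
vertex -0.896 -1.328 -1.383
vertex -1.043 -0.82 -1.895
vertex -0.755 -0.618 -1.248
endloop
endfacet
facet normal -0.582 -0.813 0.006
outer loop
vertex 3.648 0.874 0.673
vertex 2.101 1.976 0.08
vertex 3.98 0.626 -0.653
endloop
endfacet
facet normal 0.778 -0.553 0.298
outer loop
vertex 4.579 1.464 -0.66
vertex 3.648 0.874 0.673
vertex 3.98 0.626 -0.653
endloop
endfacet
facet normal -0.582 -0.813 0.006
outer loop
vertex 3.98 0.626 -0.653
vertex 2.101 1.976 0.08
vertex 2.433 1.728 -1.247
endloop
endfacet
facet normal 0.239 -0.179 -0.954
outer loop
vertex 2.433 1.728 -1.247
vertex 4.579 1.464 -0.66
vertex 3.98 0.626 -0.653
endloop
endfacet
facet normal -0.239 0.179 0.955
outer loop
vertex 3.648 0.874 0.673
vertex 2.7 2.814 0.073
vertex 2.101 1.976 0.08
endloop
endfacet
facet normal 0.778 -0.554 0.298
outer loop
vertex 4.247 1.712 0.667
vertex 3.648 0.874 0.673
vertex 4.579 1.464 -0.66
endloop
endfacet
facet normal -0.240 0.178 0.954
outer loop
vertex 4.247 1.712 0.667
vertex 2.7 2.814 0.073
vertex 3.648 0.874 0.673
endloop
endfacet
facet normal -0.778 0.553 -0.298
outer loop
vertex 2.101 1.976 0.08
vertex 2.7 2.814 0.073
vertex 2.433 1.728 -1.247
endloop
endfacet
facet normal 0.239 -0.178 -0.955
outer loop
vertex 3.032 2.566 -1.253
vertex 4.579 1.464 -0.66
vertex 2.433 1.728 -1.247
endloop
endfacet
facet normal -0.778 0.554 -0.298
outer loop
vertex 2.433 1.728 -1.247
vertex 2.7 2.814 0.073
vertex 3.032 2.566 -1.253
endloop
endfacet
facet normal 0.582 0.813 -0.006
outer loop
vertex 3.032 2.566 -1.253
vertex 4.247 1.712 0.667
vertex 4.579 1.464 -0.66
endloop
endfacet
facet normal 0.582 0.813 -0.006
outer loop
vertex 2.7 2.814 0.073
vertex 4.247 1.712 0.667
vertex 3.032 2.566 -1.253
endloop
endfacet
facet normal -0.816 -0.066 -0.574
outer loop
vertex -2.304 1.235 2.763
vertex -2.647 2.615 3.093
vertex -1.423 1.767 1.448
endloop
endfacet
facet normal 0.235 -0.946 -0.225
outer loop
vertex -0.713 1.825 1.947
vertex -2.304 1.235 2.763
vertex -1.423 1.767 1.448
endloop
endfacet
facet normal -0.816 -0.066 -0.574
outer loop
vertex -1.423 1.767 1.448
vertex -2.647 2.615 3.093
vertex -1.766 3.148 1.778
endloop
endfacet
facet normal 0.527 0.319 -0.787
outer loop
vertex -1.766 3.148 1.778
vertex -0.713 1.825 1.947
vertex -1.423 1.767 1.448
endloop
endfacet
facet normal -0.527 -0.319 0.787
outer loop
vertex -2.304 1.235 2.763
vertex -1.937 2.673 3.592
vertex -2.647 2.615 3.093
endloop
endfacet
facet normal 0.235 -0.945 -0.226
outer loop
vertex -1.594 1.292 3.262
vertex -2.304 1.235 2.763
vertex -0.713 1.825 1.947
endloop
endfacet
facet normal -0.528 -0.319 0.787
outer loop
vertex -1.594 1.292 3.262
vertex -1.937 2.673 3.592
vertex -2.304 1.235 2.763
endloop
endfacet
facet normal -0.236 0.945 0.225
outer loop
vertex -2.647 2.615 3.093
vertex -1.937 2.673 3.592
vertex -1.766 3.148 1.778
endloop
endfacet
facet normal 0.528 0.319 -0.787
outer loop
vertex -1.056 3.205 2.277
vertex -0.713 1.825 1.947
vertex -1.766 3.148 1.778
endloop
endfacet
facet normal -0.234 0.946 0.226
outer loop
vertex -1.766 3.148 1.778
vertex -1.937 2.673 3.592
vertex -1.056 3.205 2.277
endloop
endfacet
facet normal 0.816 0.066 0.574
outer loop
vertex -1.056 3.205 2.277
vertex -1.594 1.292 3.262
vertex -0.713 1.825 1.947
endloop
endfacet
facet normal 0.816 0.066 0.574
outer loop
vertex -1.937 2.673 3.592
vertex -1.594 1.292 3.262
vertex -1.056 3.205 2.277
endloop
endfacet

endsolid


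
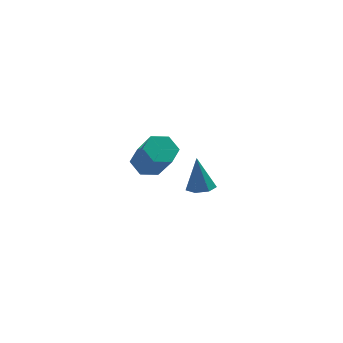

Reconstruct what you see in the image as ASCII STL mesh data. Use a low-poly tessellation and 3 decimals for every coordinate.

solid 
facet normal 0.075 -0.247 -0.966
outer loop
vertex 3.528 2.515 -2.953
vertex 2.809 2.732 -3.064
vertex 3.443 3.147 -3.121
endloop
endfacet
facet normal 0.902 0.220 0.372
outer loop
vertex 3.528 2.515 -2.953
vertex 3.443 3.147 -3.121
vertex 2.671 3.188 -1.276
endloop
endfacet
facet normal 0.074 -0.246 -0.966
outer loop
vertex 3.443 3.147 -3.121
vertex 2.809 2.732 -3.064
vertex 2.88 3.467 -3.246
endloop
endfacet
facet normal 0.458 0.872 0.172
outer loop
vertex 3.443 3.147 -3.121
vertex 2.88 3.467 -3.246
vertex 2.671 3.188 -1.276
endloop
endfacet
facet normal 0.073 -0.246 -0.966
outer loop
vertex 2.88 3.467 -3.246
vertex 2.809 2.732 -3.064
vertex 2.263 3.233 -3.233
endloop
endfacet
facet normal -0.351 0.931 0.095
outer loop
vertex 2.88 3.467 -3.246
vertex 2.263 3.233 -3.233
vertex 2.671 3.188 -1.276
endloop
endfacet
facet normal 0.074 -0.245 -0.967
outer loop
vertex 2.263 3.233 -3.233
vertex 2.809 2.732 -3.064
vertex 2.057 2.623 -3.094
endloop
endfacet
facet normal -0.914 0.354 0.199
outer loop
vertex 2.263 3.233 -3.233
vertex 2.057 2.623 -3.094
vertex 2.671 3.188 -1.276
endloop
endfacet
facet normal 0.074 -0.247 -0.966
outer loop
vertex 2.057 2.623 -3.094
vertex 2.809 2.732 -3.064
vertex 2.417 2.094 -2.931
endloop
endfacet
facet normal -0.809 -0.426 0.405
outer loop
vertex 2.057 2.623 -3.094
vertex 2.417 2.094 -2.931
vertex 2.671 3.188 -1.276
endloop
endfacet
facet normal 0.074 -0.247 -0.966
outer loop
vertex 2.417 2.094 -2.931
vertex 2.809 2.732 -3.064
vertex 3.072 2.047 -2.869
endloop
endfacet
facet normal -0.112 -0.821 0.560
outer loop
vertex 2.417 2.094 -2.931
vertex 3.072 2.047 -2.869
vertex 2.671 3.188 -1.276
endloop
endfacet
facet normal 0.075 -0.246 -0.966
outer loop
vertex 3.072 2.047 -2.869
vertex 2.809 2.732 -3.064
vertex 3.528 2.515 -2.953
endloop
endfacet
facet normal 0.647 -0.533 0.545
outer loop
vertex 3.072 2.047 -2.869
vertex 3.528 2.515 -2.953
vertex 2.671 3.188 -1.276
endloop
endfacet
facet normal -0.235 0.542 -0.807
outer loop
vertex 0.091 -1.008 2.612
vertex -0.336 -1.65 2.305
vertex -0.715 -1.093 2.79
endloop
endfacet
facet normal 0.033 0.835 0.550
outer loop
vertex 0.091 -1.008 2.612
vertex -0.715 -1.093 2.79
vertex 0.543 -2.047 4.161
endloop
endfacet
facet normal 0.033 0.834 0.551
outer loop
vertex 0.543 -2.047 4.161
vertex -0.715 -1.093 2.79
vertex -0.263 -2.133 4.339
endloop
endfacet
facet normal 0.236 -0.541 0.807
outer loop
vertex 0.543 -2.047 4.161
vertex -0.263 -2.133 4.339
vertex 0.116 -2.69 3.855
endloop
endfacet
facet normal -0.235 0.542 -0.807
outer loop
vertex -0.715 -1.093 2.79
vertex -0.336 -1.65 2.305
vertex -1.142 -1.735 2.483
endloop
endfacet
facet normal -0.825 0.328 0.461
outer loop
vertex -0.715 -1.093 2.79
vertex -1.142 -1.735 2.483
vertex -0.263 -2.133 4.339
endloop
endfacet
facet normal -0.824 0.329 0.461
outer loop
vertex -0.263 -2.133 4.339
vertex -1.142 -1.735 2.483
vertex -0.69 -2.775 4.033
endloop
endfacet
facet normal 0.235 -0.541 0.807
outer loop
vertex -0.263 -2.133 4.339
vertex -0.69 -2.775 4.033
vertex 0.116 -2.69 3.855
endloop
endfacet
facet normal -0.235 0.541 -0.808
outer loop
vertex -1.142 -1.735 2.483
vertex -0.336 -1.65 2.305
vertex -0.763 -2.293 1.999
endloop
endfacet
facet normal -0.858 -0.506 -0.089
outer loop
vertex -1.142 -1.735 2.483
vertex -0.763 -2.293 1.999
vertex -0.69 -2.775 4.033
endloop
endfacet
facet normal -0.858 -0.506 -0.089
outer loop
vertex -0.69 -2.775 4.033
vertex -0.763 -2.293 1.999
vertex -0.311 -3.332 3.548
endloop
endfacet
facet normal 0.235 -0.542 0.807
outer loop
vertex -0.69 -2.775 4.033
vertex -0.311 -3.332 3.548
vertex 0.116 -2.69 3.855
endloop
endfacet
facet normal -0.236 0.541 -0.807
outer loop
vertex -0.763 -2.293 1.999
vertex -0.336 -1.65 2.305
vertex 0.043 -2.207 1.821
endloop
endfacet
facet normal -0.032 -0.834 -0.550
outer loop
vertex -0.763 -2.293 1.999
vertex 0.043 -2.207 1.821
vertex -0.311 -3.332 3.548
endloop
endfacet
facet normal -0.034 -0.834 -0.550
outer loop
vertex -0.311 -3.332 3.548
vertex 0.043 -2.207 1.821
vertex 0.495 -3.247 3.37
endloop
endfacet
facet normal 0.235 -0.542 0.807
outer loop
vertex -0.311 -3.332 3.548
vertex 0.495 -3.247 3.37
vertex 0.116 -2.69 3.855
endloop
endfacet
facet normal -0.235 0.541 -0.807
outer loop
vertex 0.043 -2.207 1.821
vertex -0.336 -1.65 2.305
vertex 0.47 -1.565 2.127
endloop
endfacet
facet normal 0.824 -0.328 -0.461
outer loop
vertex 0.043 -2.207 1.821
vertex 0.47 -1.565 2.127
vertex 0.495 -3.247 3.37
endloop
endfacet
facet normal 0.825 -0.328 -0.461
outer loop
vertex 0.495 -3.247 3.37
vertex 0.47 -1.565 2.127
vertex 0.922 -2.605 3.677
endloop
endfacet
facet normal 0.235 -0.542 0.807
outer loop
vertex 0.495 -3.247 3.37
vertex 0.922 -2.605 3.677
vertex 0.116 -2.69 3.855
endloop
endfacet
facet normal -0.235 0.542 -0.807
outer loop
vertex 0.47 -1.565 2.127
vertex -0.336 -1.65 2.305
vertex 0.091 -1.008 2.612
endloop
endfacet
facet normal 0.858 0.506 0.089
outer loop
vertex 0.47 -1.565 2.127
vertex 0.091 -1.008 2.612
vertex 0.922 -2.605 3.677
endloop
endfacet
facet normal 0.858 0.506 0.089
outer loop
vertex 0.922 -2.605 3.677
vertex 0.091 -1.008 2.612
vertex 0.543 -2.047 4.161
endloop
endfacet
facet normal 0.235 -0.541 0.808
outer loop
vertex 0.922 -2.605 3.677
vertex 0.543 -2.047 4.161
vertex 0.116 -2.69 3.855
endloop
endfacet

endsolid


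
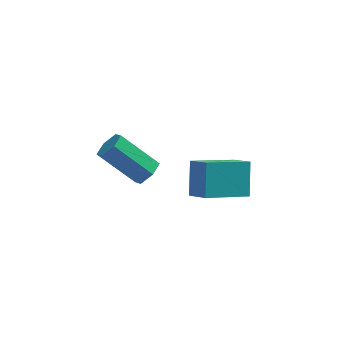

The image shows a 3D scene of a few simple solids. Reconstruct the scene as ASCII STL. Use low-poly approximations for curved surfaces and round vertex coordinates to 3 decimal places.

solid 
facet normal 0.715 -0.237 -0.658
outer loop
vertex -1.778 -2.905 1.833
vertex -2.175 -2.995 1.434
vertex -1.946 -2.477 1.496
endloop
endfacet
facet normal 0.635 0.616 0.466
outer loop
vertex -1.778 -2.905 1.833
vertex -1.946 -2.477 1.496
vertex -3.007 -2.495 2.965
endloop
endfacet
facet normal 0.634 0.617 0.466
outer loop
vertex -3.007 -2.495 2.965
vertex -1.946 -2.477 1.496
vertex -3.175 -2.067 2.627
endloop
endfacet
facet normal -0.714 0.239 0.658
outer loop
vertex -3.007 -2.495 2.965
vertex -3.175 -2.067 2.627
vertex -3.405 -2.585 2.566
endloop
endfacet
facet normal 0.715 -0.237 -0.658
outer loop
vertex -1.946 -2.477 1.496
vertex -2.175 -2.995 1.434
vertex -2.343 -2.567 1.097
endloop
endfacet
facet normal 0.063 0.958 -0.279
outer loop
vertex -1.946 -2.477 1.496
vertex -2.343 -2.567 1.097
vertex -3.175 -2.067 2.627
endloop
endfacet
facet normal 0.063 0.958 -0.279
outer loop
vertex -3.175 -2.067 2.627
vertex -2.343 -2.567 1.097
vertex -3.572 -2.157 2.229
endloop
endfacet
facet normal -0.714 0.240 0.658
outer loop
vertex -3.175 -2.067 2.627
vertex -3.572 -2.157 2.229
vertex -3.405 -2.585 2.566
endloop
endfacet
facet normal 0.714 -0.238 -0.658
outer loop
vertex -2.343 -2.567 1.097
vertex -2.175 -2.995 1.434
vertex -2.573 -3.085 1.035
endloop
endfacet
facet normal -0.572 0.343 -0.745
outer loop
vertex -2.343 -2.567 1.097
vertex -2.573 -3.085 1.035
vertex -3.572 -2.157 2.229
endloop
endfacet
facet normal -0.572 0.343 -0.745
outer loop
vertex -3.572 -2.157 2.229
vertex -2.573 -3.085 1.035
vertex -3.802 -2.675 2.167
endloop
endfacet
facet normal -0.715 0.239 0.657
outer loop
vertex -3.572 -2.157 2.229
vertex -3.802 -2.675 2.167
vertex -3.405 -2.585 2.566
endloop
endfacet
facet normal 0.714 -0.239 -0.658
outer loop
vertex -2.573 -3.085 1.035
vertex -2.175 -2.995 1.434
vertex -2.405 -3.513 1.373
endloop
endfacet
facet normal -0.635 -0.617 -0.466
outer loop
vertex -2.573 -3.085 1.035
vertex -2.405 -3.513 1.373
vertex -3.802 -2.675 2.167
endloop
endfacet
facet normal -0.635 -0.616 -0.466
outer loop
vertex -3.802 -2.675 2.167
vertex -2.405 -3.513 1.373
vertex -3.634 -3.103 2.504
endloop
endfacet
facet normal -0.715 0.237 0.658
outer loop
vertex -3.802 -2.675 2.167
vertex -3.634 -3.103 2.504
vertex -3.405 -2.585 2.566
endloop
endfacet
facet normal 0.714 -0.240 -0.658
outer loop
vertex -2.405 -3.513 1.373
vertex -2.175 -2.995 1.434
vertex -2.008 -3.423 1.771
endloop
endfacet
facet normal -0.063 -0.958 0.279
outer loop
vertex -2.405 -3.513 1.373
vertex -2.008 -3.423 1.771
vertex -3.634 -3.103 2.504
endloop
endfacet
facet normal -0.063 -0.958 0.279
outer loop
vertex -3.634 -3.103 2.504
vertex -2.008 -3.423 1.771
vertex -3.237 -3.013 2.903
endloop
endfacet
facet normal -0.715 0.237 0.658
outer loop
vertex -3.634 -3.103 2.504
vertex -3.237 -3.013 2.903
vertex -3.405 -2.585 2.566
endloop
endfacet
facet normal 0.715 -0.239 -0.657
outer loop
vertex -2.008 -3.423 1.771
vertex -2.175 -2.995 1.434
vertex -1.778 -2.905 1.833
endloop
endfacet
facet normal 0.572 -0.343 0.745
outer loop
vertex -2.008 -3.423 1.771
vertex -1.778 -2.905 1.833
vertex -3.237 -3.013 2.903
endloop
endfacet
facet normal 0.572 -0.343 0.745
outer loop
vertex -3.237 -3.013 2.903
vertex -1.778 -2.905 1.833
vertex -3.007 -2.495 2.965
endloop
endfacet
facet normal -0.714 0.238 0.658
outer loop
vertex -3.237 -3.013 2.903
vertex -3.007 -2.495 2.965
vertex -3.405 -2.585 2.566
endloop
endfacet
facet normal -0.840 -0.386 0.381
outer loop
vertex -0.141 -0.734 -0.36
vertex -0.665 -0.095 -0.868
vertex -0.21 -1.638 -1.427
endloop
endfacet
facet normal 0.540 -0.659 0.524
outer loop
vertex 1.345 -0.925 -2.132
vertex -0.141 -0.734 -0.36
vertex -0.21 -1.638 -1.427
endloop
endfacet
facet normal -0.840 -0.386 0.381
outer loop
vertex -0.21 -1.638 -1.427
vertex -0.665 -0.095 -0.868
vertex -0.734 -0.999 -1.935
endloop
endfacet
facet normal -0.049 -0.646 -0.762
outer loop
vertex -0.734 -0.999 -1.935
vertex 1.345 -0.925 -2.132
vertex -0.21 -1.638 -1.427
endloop
endfacet
facet normal 0.049 0.646 0.762
outer loop
vertex -0.141 -0.734 -0.36
vertex 0.89 0.618 -1.573
vertex -0.665 -0.095 -0.868
endloop
endfacet
facet normal 0.540 -0.659 0.524
outer loop
vertex 1.414 -0.021 -1.065
vertex -0.141 -0.734 -0.36
vertex 1.345 -0.925 -2.132
endloop
endfacet
facet normal 0.049 0.646 0.762
outer loop
vertex 1.414 -0.021 -1.065
vertex 0.89 0.618 -1.573
vertex -0.141 -0.734 -0.36
endloop
endfacet
facet normal -0.540 0.659 -0.524
outer loop
vertex -0.665 -0.095 -0.868
vertex 0.89 0.618 -1.573
vertex -0.734 -0.999 -1.935
endloop
endfacet
facet normal -0.049 -0.646 -0.762
outer loop
vertex 0.821 -0.286 -2.64
vertex 1.345 -0.925 -2.132
vertex -0.734 -0.999 -1.935
endloop
endfacet
facet normal -0.540 0.659 -0.524
outer loop
vertex -0.734 -0.999 -1.935
vertex 0.89 0.618 -1.573
vertex 0.821 -0.286 -2.64
endloop
endfacet
facet normal 0.840 0.386 -0.381
outer loop
vertex 0.821 -0.286 -2.64
vertex 1.414 -0.021 -1.065
vertex 1.345 -0.925 -2.132
endloop
endfacet
facet normal 0.840 0.386 -0.381
outer loop
vertex 0.89 0.618 -1.573
vertex 1.414 -0.021 -1.065
vertex 0.821 -0.286 -2.64
endloop
endfacet

endsolid


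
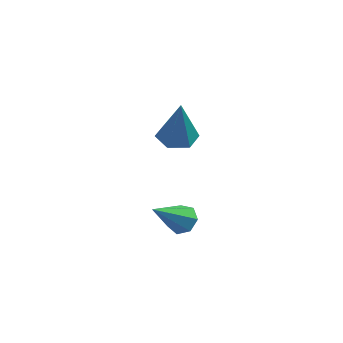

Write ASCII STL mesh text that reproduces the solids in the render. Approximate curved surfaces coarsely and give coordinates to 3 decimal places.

solid 
facet normal 0.394 0.631 -0.669
outer loop
vertex 3.093 -3.426 -3.863
vertex 2.571 -3.311 -4.062
vertex 2.858 -3.048 -3.645
endloop
endfacet
facet normal 0.638 -0.047 0.769
outer loop
vertex 3.093 -3.426 -3.863
vertex 2.858 -3.048 -3.645
vertex 1.909 -4.369 -2.938
endloop
endfacet
facet normal 0.395 0.630 -0.669
outer loop
vertex 2.858 -3.048 -3.645
vertex 2.571 -3.311 -4.062
vertex 2.408 -2.868 -3.741
endloop
endfacet
facet normal 0.001 0.472 0.882
outer loop
vertex 2.858 -3.048 -3.645
vertex 2.408 -2.868 -3.741
vertex 1.909 -4.369 -2.938
endloop
endfacet
facet normal 0.394 0.630 -0.669
outer loop
vertex 2.408 -2.868 -3.741
vertex 2.571 -3.311 -4.062
vertex 2.08 -3.022 -4.079
endloop
endfacet
facet normal -0.725 0.496 0.477
outer loop
vertex 2.408 -2.868 -3.741
vertex 2.08 -3.022 -4.079
vertex 1.909 -4.369 -2.938
endloop
endfacet
facet normal 0.394 0.630 -0.669
outer loop
vertex 2.08 -3.022 -4.079
vertex 2.571 -3.311 -4.062
vertex 2.122 -3.392 -4.403
endloop
endfacet
facet normal -0.990 0.009 -0.138
outer loop
vertex 2.08 -3.022 -4.079
vertex 2.122 -3.392 -4.403
vertex 1.909 -4.369 -2.938
endloop
endfacet
facet normal 0.394 0.631 -0.669
outer loop
vertex 2.122 -3.392 -4.403
vertex 2.571 -3.311 -4.062
vertex 2.503 -3.702 -4.471
endloop
endfacet
facet normal -0.598 -0.624 -0.503
outer loop
vertex 2.122 -3.392 -4.403
vertex 2.503 -3.702 -4.471
vertex 1.909 -4.369 -2.938
endloop
endfacet
facet normal 0.394 0.631 -0.668
outer loop
vertex 2.503 -3.702 -4.471
vertex 2.571 -3.311 -4.062
vertex 2.934 -3.716 -4.23
endloop
endfacet
facet normal 0.160 -0.926 -0.341
outer loop
vertex 2.503 -3.702 -4.471
vertex 2.934 -3.716 -4.23
vertex 1.909 -4.369 -2.938
endloop
endfacet
facet normal 0.394 0.630 -0.669
outer loop
vertex 2.934 -3.716 -4.23
vertex 2.571 -3.311 -4.062
vertex 3.093 -3.426 -3.863
endloop
endfacet
facet normal 0.708 -0.670 0.223
outer loop
vertex 2.934 -3.716 -4.23
vertex 3.093 -3.426 -3.863
vertex 1.909 -4.369 -2.938
endloop
endfacet
facet normal -0.127 0.213 -0.969
outer loop
vertex 2.627 -2.635 -1.165
vertex 2.111 -2.207 -1.003
vertex 2.758 -1.97 -1.036
endloop
endfacet
facet normal 0.961 -0.221 0.164
outer loop
vertex 2.627 -2.635 -1.165
vertex 2.758 -1.97 -1.036
vertex 2.329 -2.573 0.663
endloop
endfacet
facet normal -0.127 0.213 -0.969
outer loop
vertex 2.758 -1.97 -1.036
vertex 2.111 -2.207 -1.003
vertex 2.241 -1.542 -0.874
endloop
endfacet
facet normal 0.656 0.644 0.394
outer loop
vertex 2.758 -1.97 -1.036
vertex 2.241 -1.542 -0.874
vertex 2.329 -2.573 0.663
endloop
endfacet
facet normal -0.127 0.213 -0.969
outer loop
vertex 2.241 -1.542 -0.874
vertex 2.111 -2.207 -1.003
vertex 1.594 -1.779 -0.841
endloop
endfacet
facet normal -0.263 0.794 0.548
outer loop
vertex 2.241 -1.542 -0.874
vertex 1.594 -1.779 -0.841
vertex 2.329 -2.573 0.663
endloop
endfacet
facet normal -0.127 0.213 -0.969
outer loop
vertex 1.594 -1.779 -0.841
vertex 2.111 -2.207 -1.003
vertex 1.463 -2.444 -0.97
endloop
endfacet
facet normal -0.878 0.081 0.472
outer loop
vertex 1.594 -1.779 -0.841
vertex 1.463 -2.444 -0.97
vertex 2.329 -2.573 0.663
endloop
endfacet
facet normal -0.127 0.213 -0.969
outer loop
vertex 1.463 -2.444 -0.97
vertex 2.111 -2.207 -1.003
vertex 1.98 -2.872 -1.132
endloop
endfacet
facet normal -0.573 -0.783 0.242
outer loop
vertex 1.463 -2.444 -0.97
vertex 1.98 -2.872 -1.132
vertex 2.329 -2.573 0.663
endloop
endfacet
facet normal -0.127 0.213 -0.969
outer loop
vertex 1.98 -2.872 -1.132
vertex 2.111 -2.207 -1.003
vertex 2.627 -2.635 -1.165
endloop
endfacet
facet normal 0.347 -0.934 0.088
outer loop
vertex 1.98 -2.872 -1.132
vertex 2.627 -2.635 -1.165
vertex 2.329 -2.573 0.663
endloop
endfacet

endsolid


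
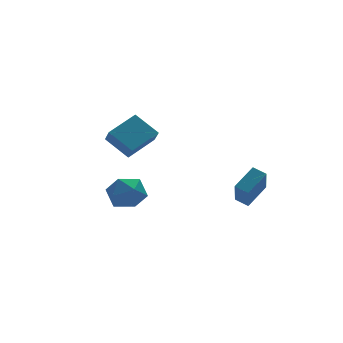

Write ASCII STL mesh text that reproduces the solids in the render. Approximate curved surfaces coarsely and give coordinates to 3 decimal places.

solid 
facet normal -0.352 0.716 0.602
outer loop
vertex -4.202 1.618 -0.957
vertex -3.76 1.043 -0.015
vertex -3.097 1.848 -0.585
endloop
endfacet
facet normal -0.191 0.981 -0.040
outer loop
vertex -4.202 1.618 -0.957
vertex -3.097 1.848 -0.585
vertex -3.325 1.756 -1.747
endloop
endfacet
facet normal -0.574 0.627 -0.527
outer loop
vertex -4.202 1.618 -0.957
vertex -3.325 1.756 -1.747
vertex -4.13 0.894 -1.896
endloop
endfacet
facet normal -0.972 0.143 -0.185
outer loop
vertex -4.202 1.618 -0.957
vertex -4.13 0.894 -1.896
vertex -4.398 0.454 -0.826
endloop
endfacet
facet normal -0.835 0.198 0.513
outer loop
vertex -4.202 1.618 -0.957
vertex -4.398 0.454 -0.826
vertex -3.76 1.043 -0.015
endloop
endfacet
facet normal 0.500 0.850 -0.165
outer loop
vertex -3.325 1.756 -1.747
vertex -3.097 1.848 -0.585
vertex -2.342 1.266 -1.294
endloop
endfacet
facet normal 0.239 0.423 0.874
outer loop
vertex -3.097 1.848 -0.585
vertex -3.76 1.043 -0.015
vertex -2.61 0.826 -0.224
endloop
endfacet
facet normal -0.543 -0.416 0.729
outer loop
vertex -3.76 1.043 -0.015
vertex -4.398 0.454 -0.826
vertex -3.415 -0.036 -0.373
endloop
endfacet
facet normal -0.765 -0.506 -0.399
outer loop
vertex -4.398 0.454 -0.826
vertex -4.13 0.894 -1.896
vertex -3.643 -0.128 -1.535
endloop
endfacet
facet normal -0.121 0.278 -0.953
outer loop
vertex -4.13 0.894 -1.896
vertex -3.325 1.756 -1.747
vertex -2.98 0.677 -2.105
endloop
endfacet
facet normal 0.972 -0.143 0.185
outer loop
vertex -2.538 0.102 -1.163
vertex -2.342 1.266 -1.294
vertex -2.61 0.826 -0.224
endloop
endfacet
facet normal 0.574 -0.627 0.527
outer loop
vertex -2.538 0.102 -1.163
vertex -2.61 0.826 -0.224
vertex -3.415 -0.036 -0.373
endloop
endfacet
facet normal 0.191 -0.981 0.040
outer loop
vertex -2.538 0.102 -1.163
vertex -3.415 -0.036 -0.373
vertex -3.643 -0.128 -1.535
endloop
endfacet
facet normal 0.352 -0.716 -0.602
outer loop
vertex -2.538 0.102 -1.163
vertex -3.643 -0.128 -1.535
vertex -2.98 0.677 -2.105
endloop
endfacet
facet normal 0.835 -0.198 -0.513
outer loop
vertex -2.538 0.102 -1.163
vertex -2.98 0.677 -2.105
vertex -2.342 1.266 -1.294
endloop
endfacet
facet normal 0.765 0.506 0.399
outer loop
vertex -2.61 0.826 -0.224
vertex -2.342 1.266 -1.294
vertex -3.097 1.848 -0.585
endloop
endfacet
facet normal 0.121 -0.278 0.953
outer loop
vertex -3.415 -0.036 -0.373
vertex -2.61 0.826 -0.224
vertex -3.76 1.043 -0.015
endloop
endfacet
facet normal -0.500 -0.850 0.165
outer loop
vertex -3.643 -0.128 -1.535
vertex -3.415 -0.036 -0.373
vertex -4.398 0.454 -0.826
endloop
endfacet
facet normal -0.239 -0.423 -0.874
outer loop
vertex -2.98 0.677 -2.105
vertex -3.643 -0.128 -1.535
vertex -4.13 0.894 -1.896
endloop
endfacet
facet normal 0.543 0.416 -0.729
outer loop
vertex -2.342 1.266 -1.294
vertex -2.98 0.677 -2.105
vertex -3.325 1.756 -1.747
endloop
endfacet
facet normal -0.330 -0.506 0.797
outer loop
vertex 1.989 -2.866 1.103
vertex 0.634 -3.3 0.267
vertex 2.376 -3.547 0.831
endloop
endfacet
facet normal 0.821 0.264 0.507
outer loop
vertex 3.046 -2.52 -0.787
vertex 1.989 -2.866 1.103
vertex 2.376 -3.547 0.831
endloop
endfacet
facet normal -0.330 -0.507 0.797
outer loop
vertex 2.376 -3.547 0.831
vertex 0.634 -3.3 0.267
vertex 1.022 -3.982 -0.006
endloop
endfacet
facet normal 0.467 -0.821 -0.328
outer loop
vertex 1.022 -3.982 -0.006
vertex 3.046 -2.52 -0.787
vertex 2.376 -3.547 0.831
endloop
endfacet
facet normal -0.466 0.822 0.329
outer loop
vertex 1.989 -2.866 1.103
vertex 1.304 -2.273 -1.351
vertex 0.634 -3.3 0.267
endloop
endfacet
facet normal 0.820 0.264 0.507
outer loop
vertex 2.658 -1.838 -0.514
vertex 1.989 -2.866 1.103
vertex 3.046 -2.52 -0.787
endloop
endfacet
facet normal -0.467 0.821 0.329
outer loop
vertex 2.658 -1.838 -0.514
vertex 1.304 -2.273 -1.351
vertex 1.989 -2.866 1.103
endloop
endfacet
facet normal -0.820 -0.264 -0.507
outer loop
vertex 0.634 -3.3 0.267
vertex 1.304 -2.273 -1.351
vertex 1.022 -3.982 -0.006
endloop
endfacet
facet normal 0.466 -0.821 -0.329
outer loop
vertex 1.691 -2.954 -1.623
vertex 3.046 -2.52 -0.787
vertex 1.022 -3.982 -0.006
endloop
endfacet
facet normal -0.821 -0.264 -0.507
outer loop
vertex 1.022 -3.982 -0.006
vertex 1.304 -2.273 -1.351
vertex 1.691 -2.954 -1.623
endloop
endfacet
facet normal 0.329 0.506 -0.797
outer loop
vertex 1.691 -2.954 -1.623
vertex 2.658 -1.838 -0.514
vertex 3.046 -2.52 -0.787
endloop
endfacet
facet normal 0.330 0.506 -0.797
outer loop
vertex 1.304 -2.273 -1.351
vertex 2.658 -1.838 -0.514
vertex 1.691 -2.954 -1.623
endloop
endfacet
facet normal -0.911 -0.211 -0.354
outer loop
vertex -2.926 3.608 2.131
vertex -2.763 4.351 1.268
vertex -2.237 2.302 1.137
endloop
endfacet
facet normal -0.142 -0.646 0.750
outer loop
vertex -0.397 2.729 1.852
vertex -2.926 3.608 2.131
vertex -2.237 2.302 1.137
endloop
endfacet
facet normal -0.911 -0.211 -0.354
outer loop
vertex -2.237 2.302 1.137
vertex -2.763 4.351 1.268
vertex -2.074 3.045 0.274
endloop
endfacet
facet normal 0.387 -0.734 -0.558
outer loop
vertex -2.074 3.045 0.274
vertex -0.397 2.729 1.852
vertex -2.237 2.302 1.137
endloop
endfacet
facet normal -0.387 0.734 0.558
outer loop
vertex -2.926 3.608 2.131
vertex -0.923 4.778 1.983
vertex -2.763 4.351 1.268
endloop
endfacet
facet normal -0.142 -0.646 0.750
outer loop
vertex -1.086 4.035 2.846
vertex -2.926 3.608 2.131
vertex -0.397 2.729 1.852
endloop
endfacet
facet normal -0.387 0.734 0.558
outer loop
vertex -1.086 4.035 2.846
vertex -0.923 4.778 1.983
vertex -2.926 3.608 2.131
endloop
endfacet
facet normal 0.142 0.646 -0.750
outer loop
vertex -2.763 4.351 1.268
vertex -0.923 4.778 1.983
vertex -2.074 3.045 0.274
endloop
endfacet
facet normal 0.387 -0.734 -0.558
outer loop
vertex -0.234 3.472 0.989
vertex -0.397 2.729 1.852
vertex -2.074 3.045 0.274
endloop
endfacet
facet normal 0.142 0.646 -0.750
outer loop
vertex -2.074 3.045 0.274
vertex -0.923 4.778 1.983
vertex -0.234 3.472 0.989
endloop
endfacet
facet normal 0.911 0.211 0.354
outer loop
vertex -0.234 3.472 0.989
vertex -1.086 4.035 2.846
vertex -0.397 2.729 1.852
endloop
endfacet
facet normal 0.911 0.211 0.354
outer loop
vertex -0.923 4.778 1.983
vertex -1.086 4.035 2.846
vertex -0.234 3.472 0.989
endloop
endfacet

endsolid
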